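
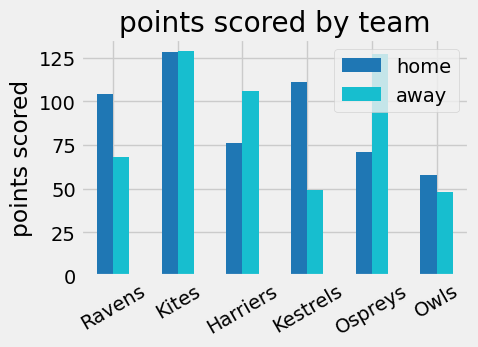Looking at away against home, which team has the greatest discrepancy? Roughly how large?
Kestrels: away ≈ 40, home ≈ 120 → gap ≈ 80. Next-largest (Ospreys) is only ≈ 40.

Kestrels, ≈ 80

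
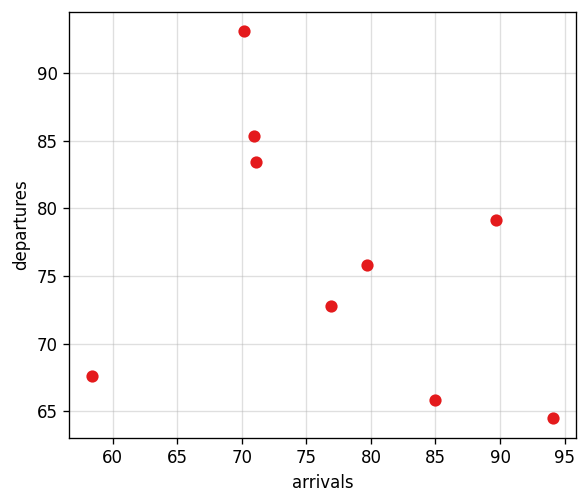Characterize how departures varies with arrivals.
Points are negatively correlated; weak (|r| ≈ 0.3).

negative, weak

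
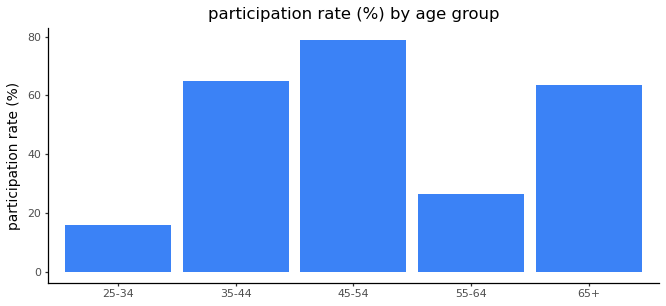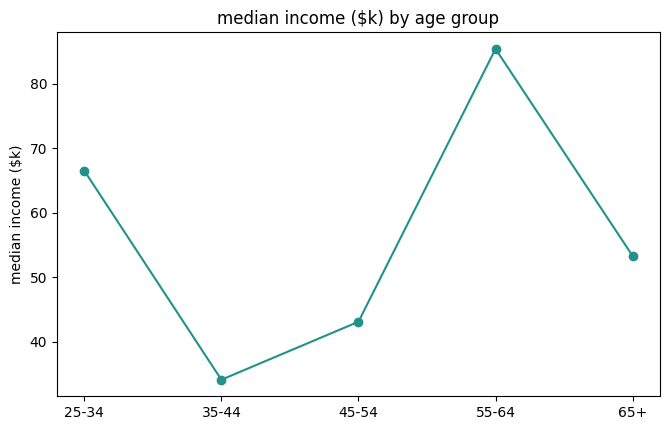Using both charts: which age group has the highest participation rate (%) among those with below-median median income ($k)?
45-54

Chart 2 median median income ($k) ≈ 50; below-median age groups: 35-44, 45-54. Among those, 45-54 has the highest participation rate (%) (≈ 80).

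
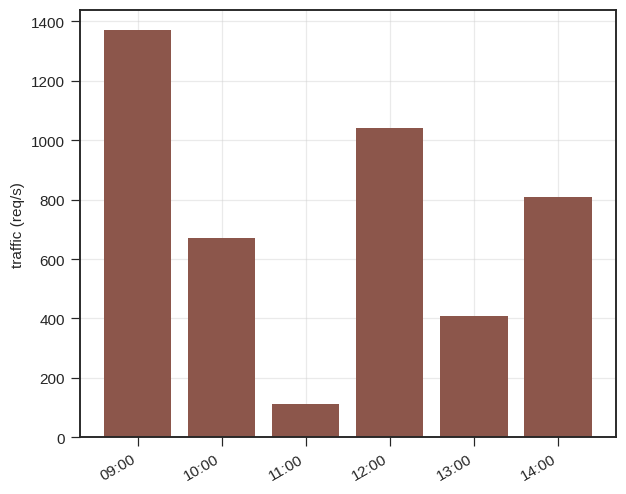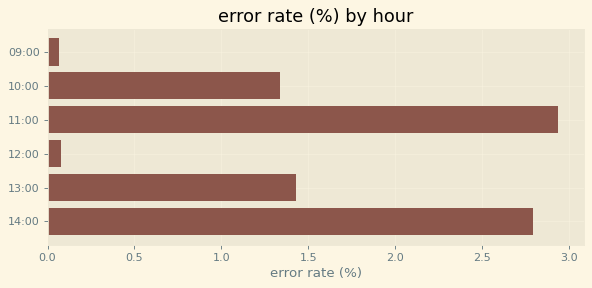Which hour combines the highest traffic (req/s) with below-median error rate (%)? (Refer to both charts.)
09:00

Chart 2 median error rate (%) ≈ 1.5; below-median hours: 09:00, 10:00, 12:00. Among those, 09:00 has the highest traffic (req/s) (≈ 1400).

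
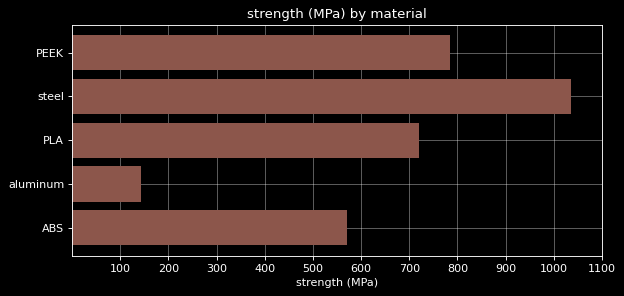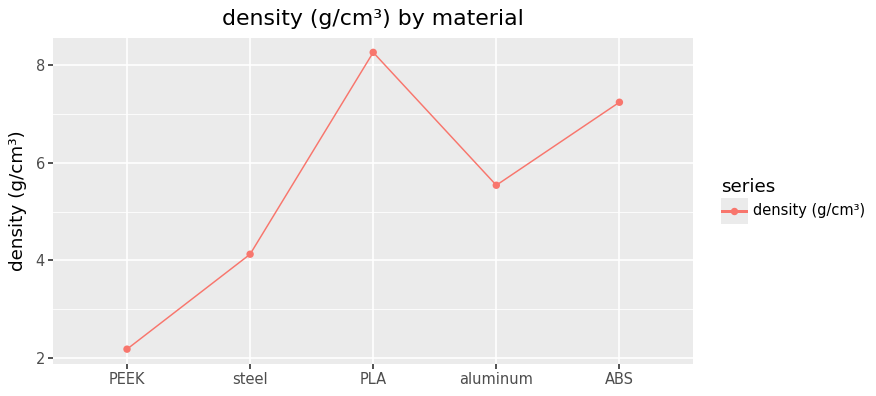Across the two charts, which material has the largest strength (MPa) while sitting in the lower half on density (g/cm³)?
Chart 2 median density (g/cm³) ≈ 6; below-median materials: PEEK, steel. Among those, steel has the highest strength (MPa) (≈ 1000).

steel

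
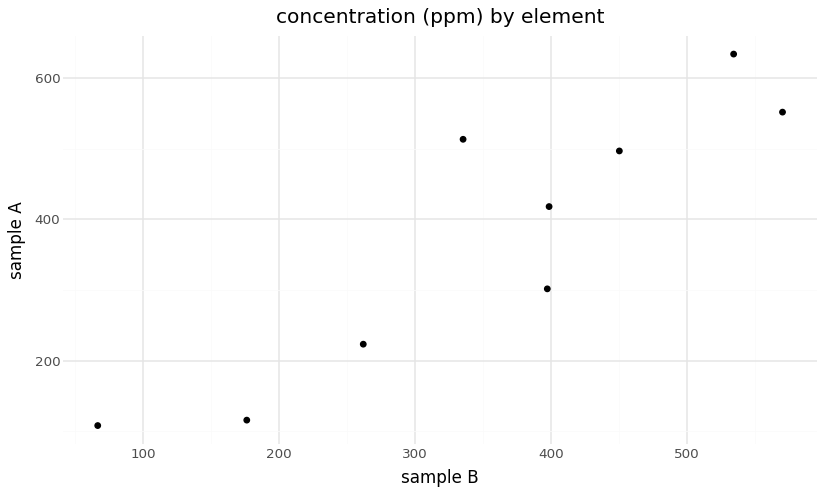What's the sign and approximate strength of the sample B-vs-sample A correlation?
Points are positively correlated; strong (|r| ≈ 0.9).

positive, strong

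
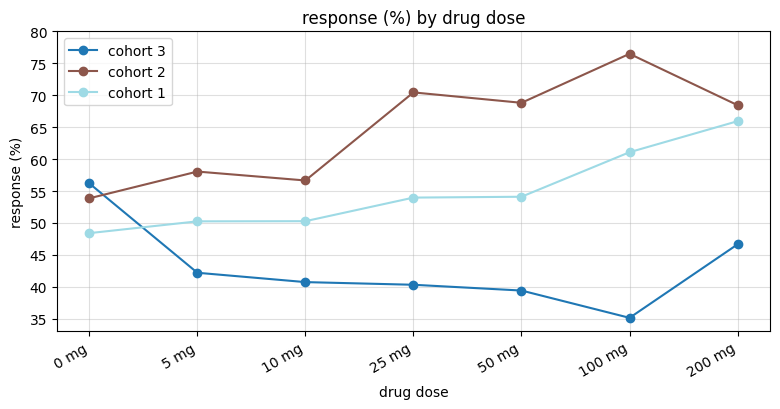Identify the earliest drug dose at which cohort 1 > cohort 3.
5 mg

0 mg: cohort 1 ≈ 50 vs cohort 3 ≈ 55 (not yet); 5 mg: cohort 1 ≈ 50 vs cohort 3 ≈ 40 (first crossover).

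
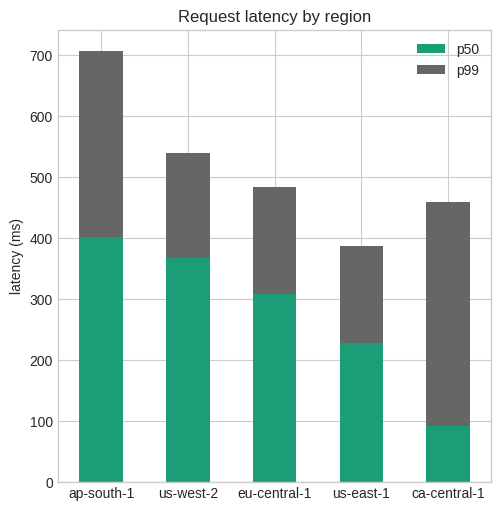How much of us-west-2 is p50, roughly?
≈ 400

p50 top ≈ 400, bottom ≈ 0; segment ≈ 400.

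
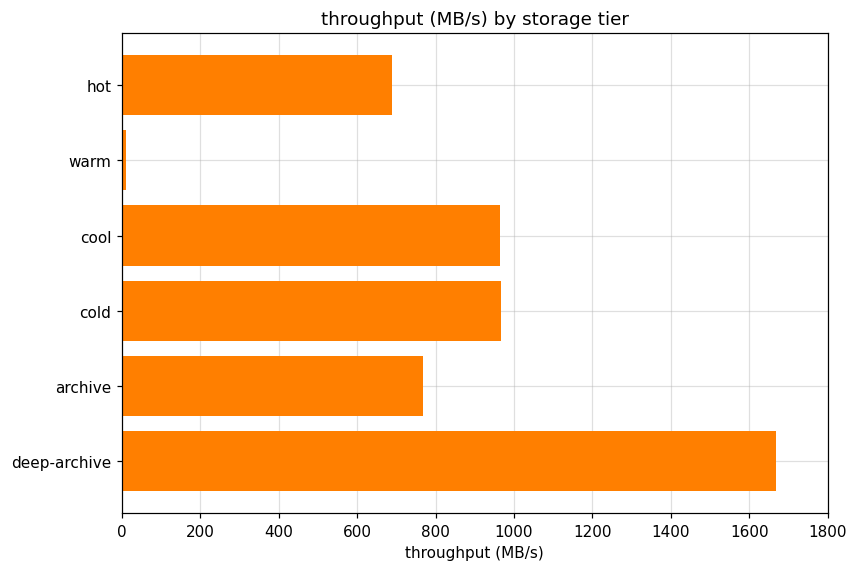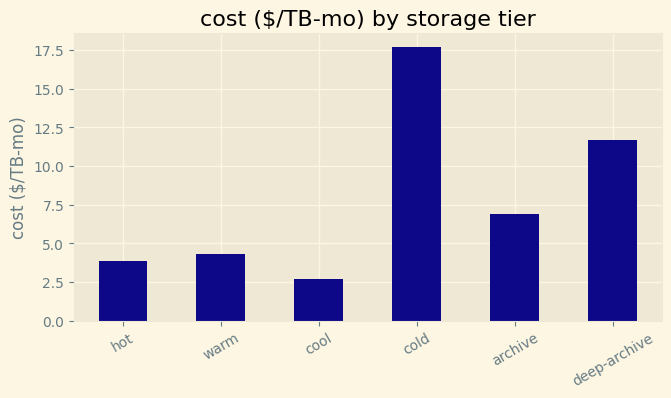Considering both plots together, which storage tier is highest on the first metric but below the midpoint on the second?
cool

Chart 2 median cost ($/TB-mo) ≈ 6; below-median storage tiers: hot, warm, cool. Among those, cool has the highest throughput (MB/s) (≈ 1000).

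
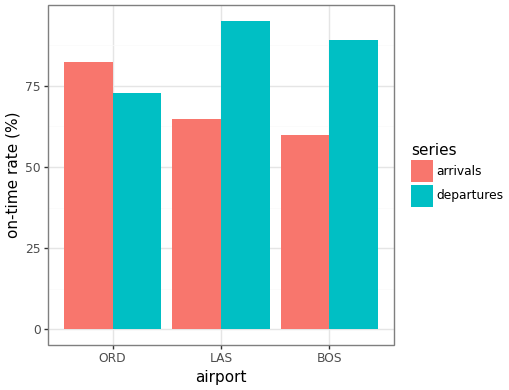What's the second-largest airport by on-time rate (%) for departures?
Top 3 for departures: LAS ≈ 100, BOS ≈ 90, ORD ≈ 70.

BOS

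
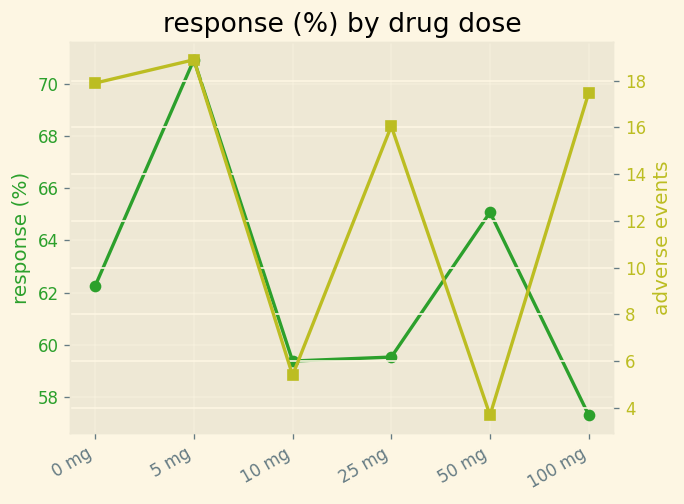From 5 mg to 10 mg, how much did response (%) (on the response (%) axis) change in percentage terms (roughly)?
5 mg ≈ 70, 10 mg ≈ 60; (60 − 70) / 70 ≈ -14.3%.

≈ -14.3%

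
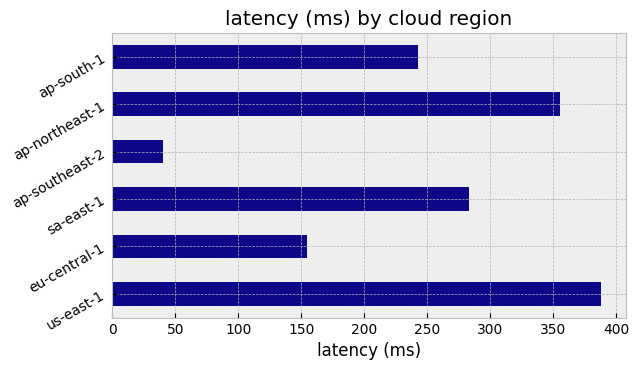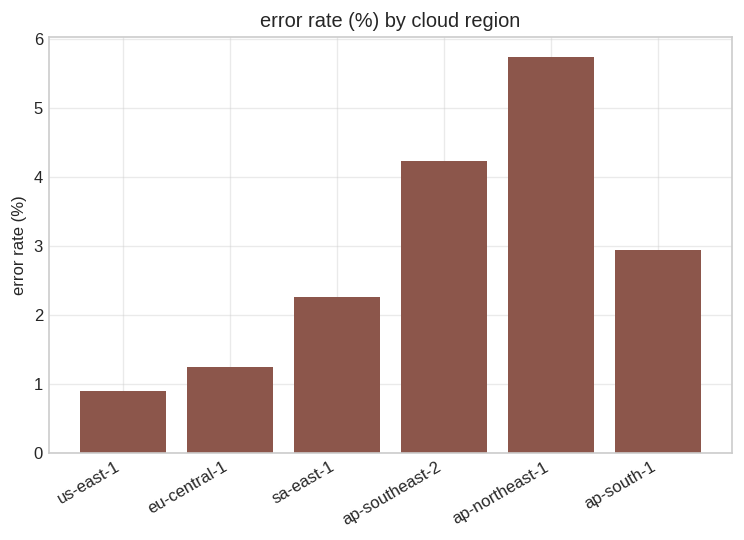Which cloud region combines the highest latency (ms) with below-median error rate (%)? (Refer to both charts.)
us-east-1

Chart 2 median error rate (%) ≈ 3; below-median cloud regions: us-east-1, eu-central-1, sa-east-1. Among those, us-east-1 has the highest latency (ms) (≈ 400).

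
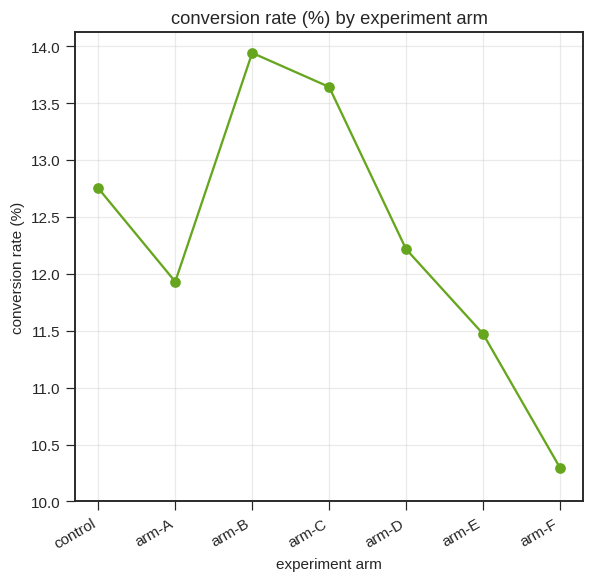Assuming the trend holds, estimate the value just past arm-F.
Last three: 12.0, 11.5, 10.5 → slope ≈ -0.75/step → next ≈ 9.75.

≈ 9.75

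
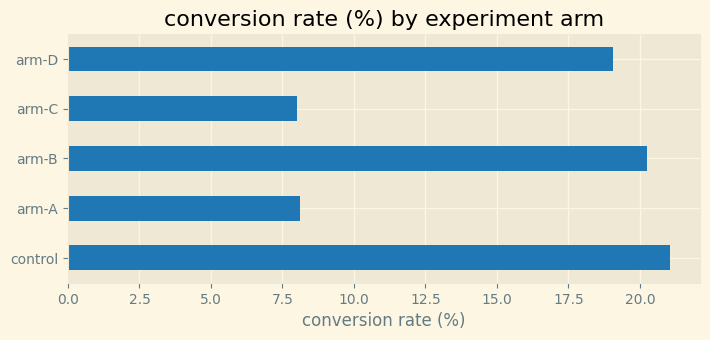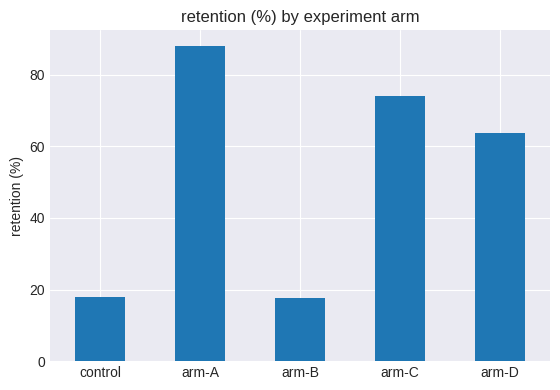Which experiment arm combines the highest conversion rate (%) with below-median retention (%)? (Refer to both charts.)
control

Chart 2 median retention (%) ≈ 60; below-median experiment arms: control, arm-B. Among those, control has the highest conversion rate (%) (≈ 22).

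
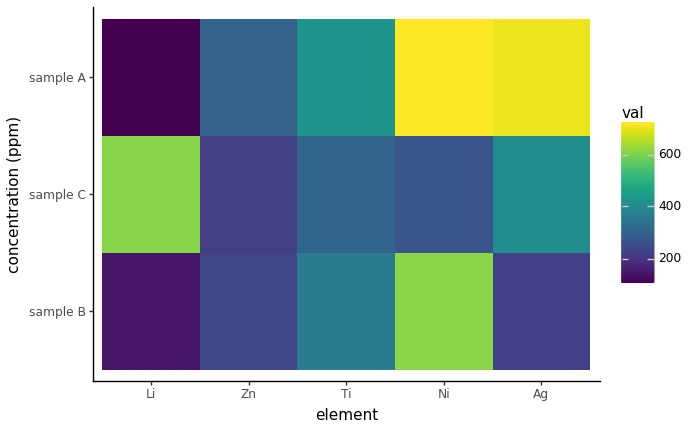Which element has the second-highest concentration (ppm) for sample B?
Top 3 for sample B: Ni ≈ 600, Ti ≈ 400, Zn ≈ 200.

Ti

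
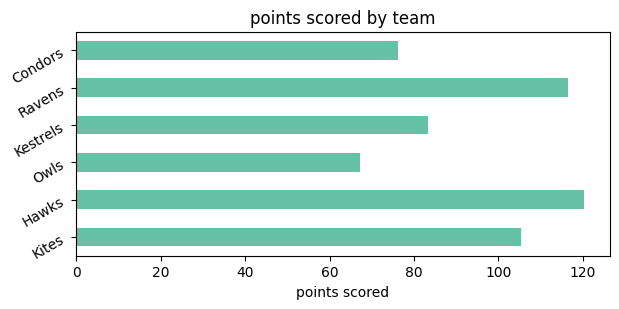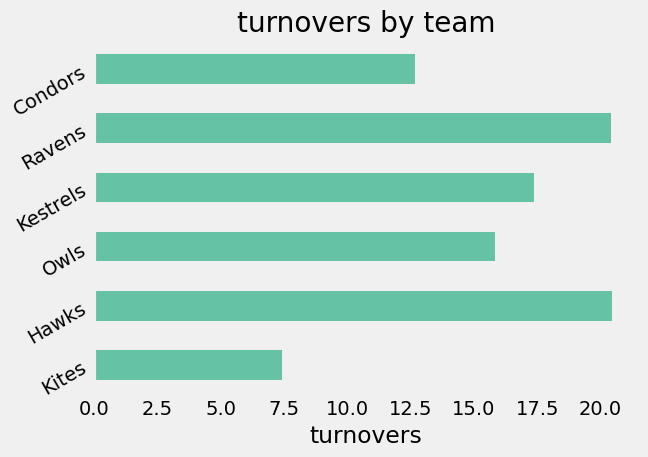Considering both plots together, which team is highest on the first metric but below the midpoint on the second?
Kites

Chart 2 median turnovers ≈ 16; below-median teams: Kites, Owls, Condors. Among those, Kites has the highest points scored (≈ 100).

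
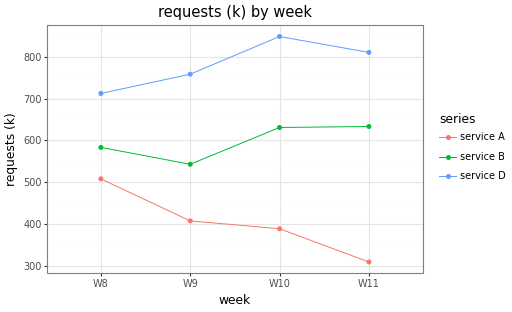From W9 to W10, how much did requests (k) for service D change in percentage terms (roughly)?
W9 ≈ 750, W10 ≈ 850; (850 − 750) / 750 ≈ +13.3%.

≈ +13.3%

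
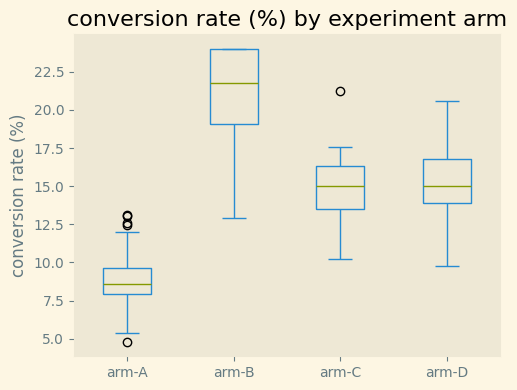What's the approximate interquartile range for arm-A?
≈ 2

Q3 ≈ 10, Q1 ≈ 8; IQR ≈ 2.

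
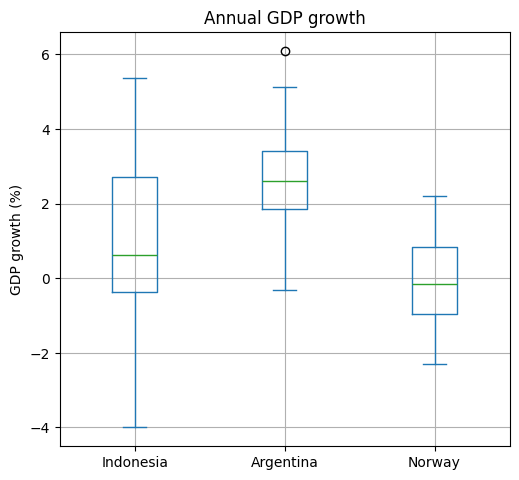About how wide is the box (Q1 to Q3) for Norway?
≈ 2.0

Q3 ≈ 1.0, Q1 ≈ -1.0; IQR ≈ 2.0.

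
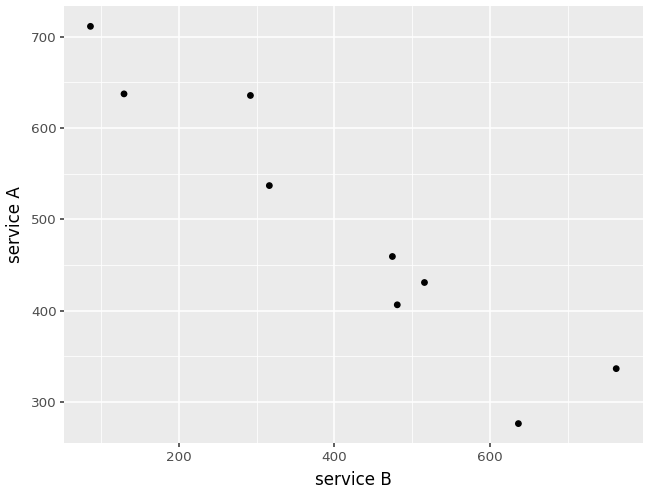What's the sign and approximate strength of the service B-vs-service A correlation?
negative, strong

Points are negatively correlated; strong (|r| ≈ 0.9).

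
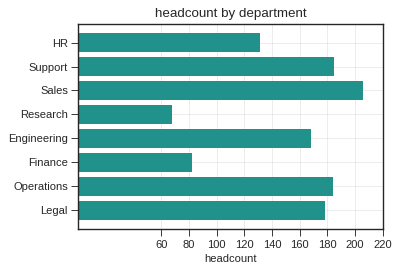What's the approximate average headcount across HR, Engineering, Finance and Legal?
≈ 140

(140 + 160 + 80 + 180) / 4 ≈ 140.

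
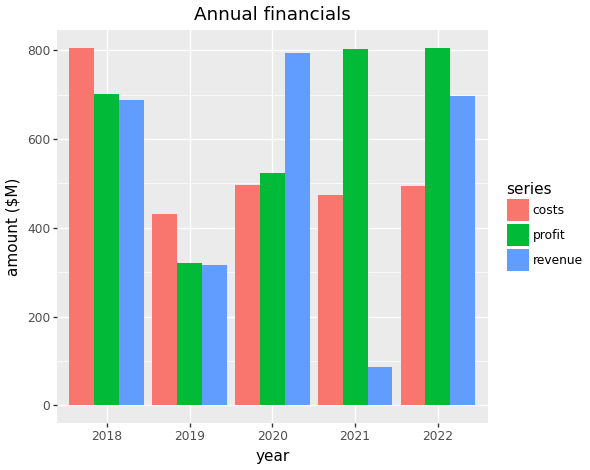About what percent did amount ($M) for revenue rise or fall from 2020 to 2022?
2020 ≈ 800, 2022 ≈ 700; (700 − 800) / 800 ≈ -12.5%.

≈ -12.5%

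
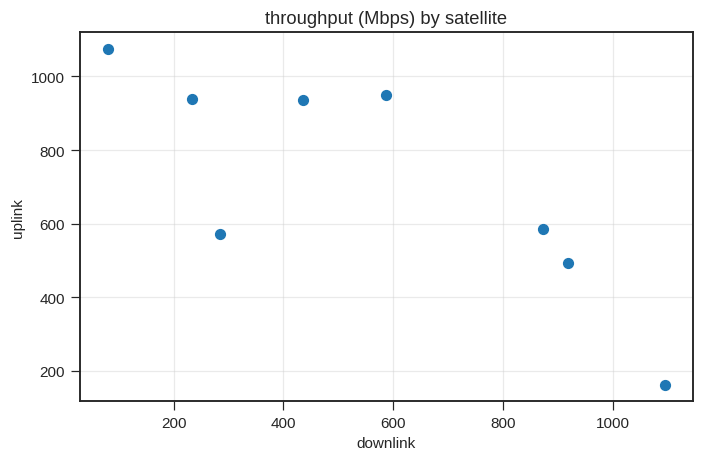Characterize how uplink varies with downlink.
negative, strong

Points are negatively correlated; strong (|r| ≈ 0.8).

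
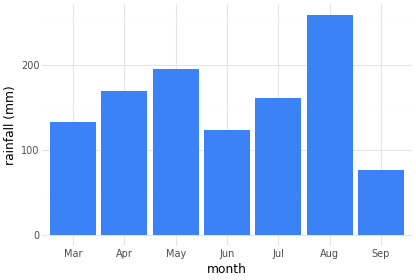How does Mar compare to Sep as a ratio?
Mar ≈ 125, Sep ≈ 75; 125/75 ≈ 1.67.

≈ 1.67×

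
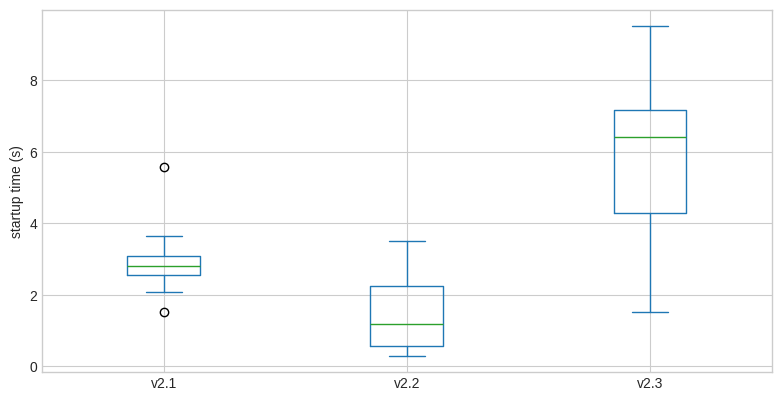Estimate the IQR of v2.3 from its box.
≈ 2.5

Q3 ≈ 7.0, Q1 ≈ 4.5; IQR ≈ 2.5.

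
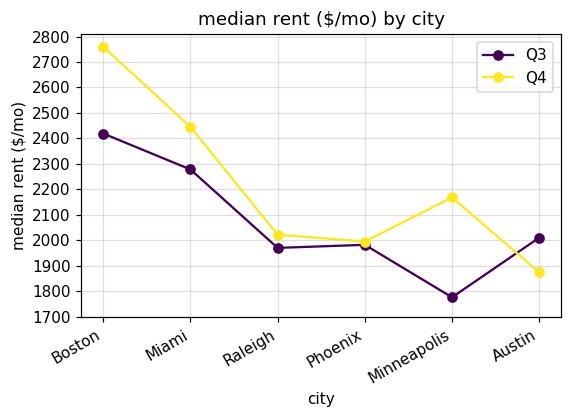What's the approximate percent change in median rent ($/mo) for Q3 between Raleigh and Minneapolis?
Raleigh ≈ 2000, Minneapolis ≈ 1800; (1800 − 2000) / 2000 ≈ -10%.

≈ -10%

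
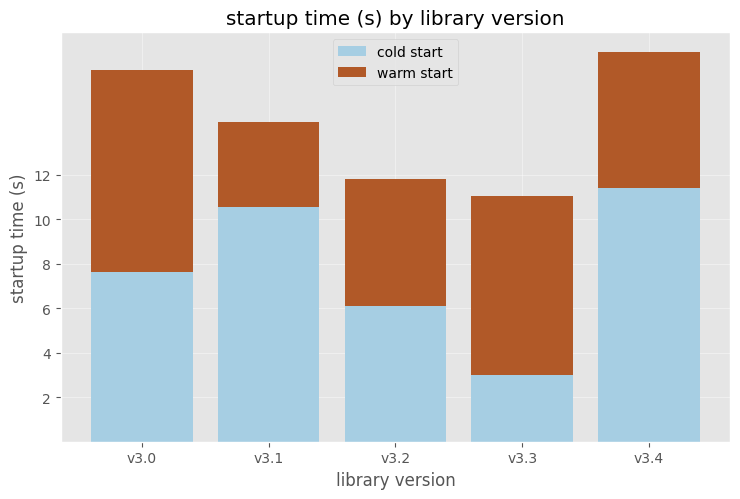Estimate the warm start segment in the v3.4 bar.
warm start top ≈ 18, bottom ≈ 12; segment ≈ 6.

≈ 6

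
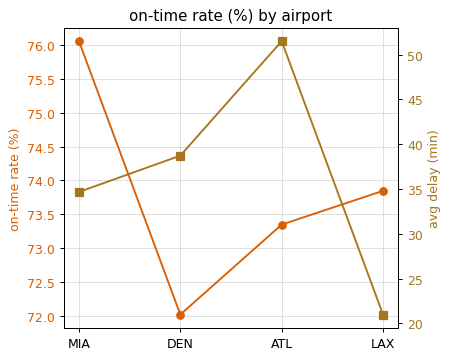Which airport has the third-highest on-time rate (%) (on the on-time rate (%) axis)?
ATL

Top 4 (on the on-time rate (%) axis): MIA ≈ 76.0, LAX ≈ 74.0, ATL ≈ 73.5, DEN ≈ 72.0.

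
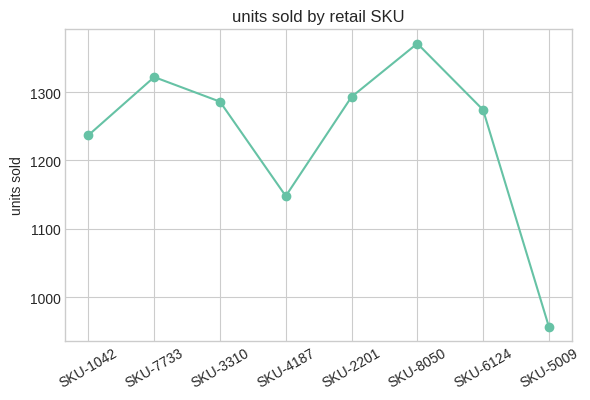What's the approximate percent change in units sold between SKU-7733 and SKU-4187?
SKU-7733 ≈ 1300, SKU-4187 ≈ 1150; (1150 − 1300) / 1300 ≈ -11.5%.

≈ -11.5%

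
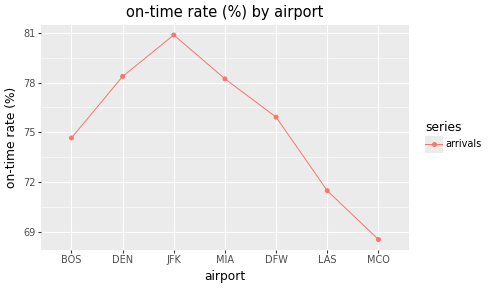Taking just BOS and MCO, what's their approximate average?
≈ 71

(74 + 68) / 2 ≈ 71.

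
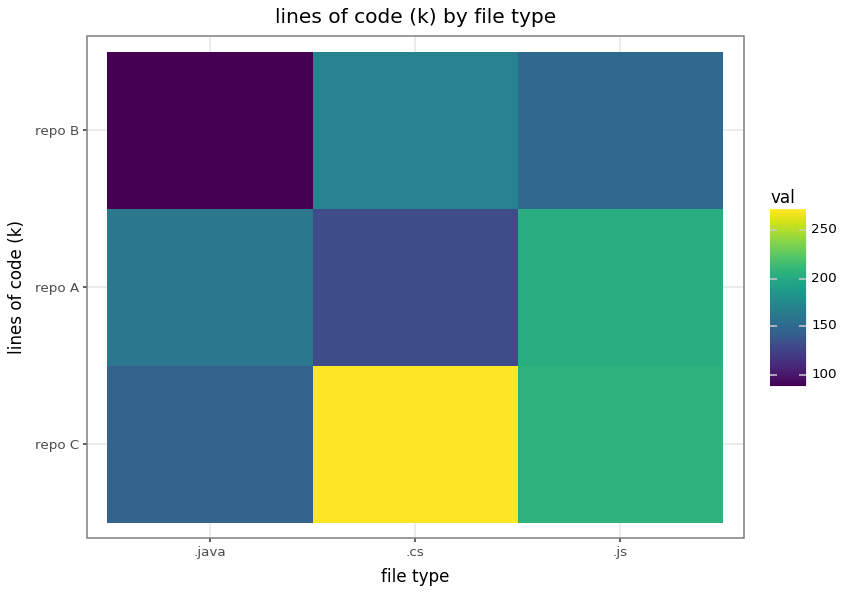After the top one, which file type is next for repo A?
.java

Top 3 for repo A: .js ≈ 200, .java ≈ 160, .cs ≈ 140.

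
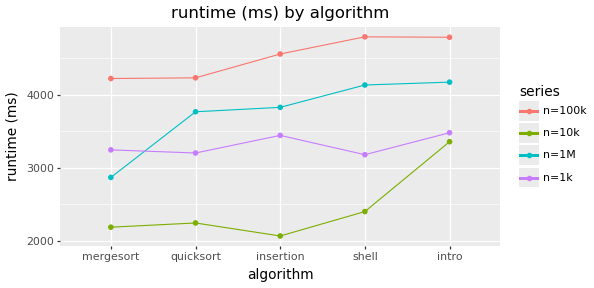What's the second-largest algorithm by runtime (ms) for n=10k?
shell

Top 3 for n=10k: intro ≈ 3500, shell ≈ 2500, quicksort ≈ 2000.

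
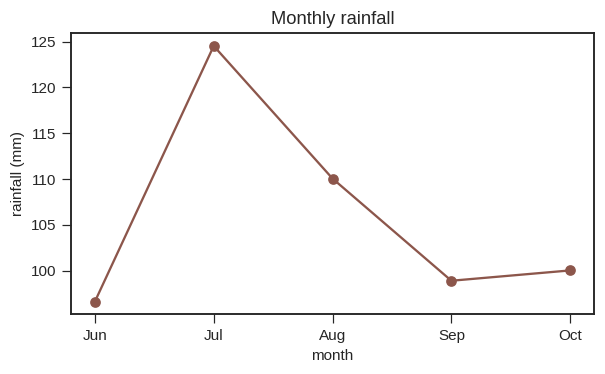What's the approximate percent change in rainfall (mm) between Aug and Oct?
Aug ≈ 110, Oct ≈ 100; (100 − 110) / 110 ≈ -9.1%.

≈ -9.1%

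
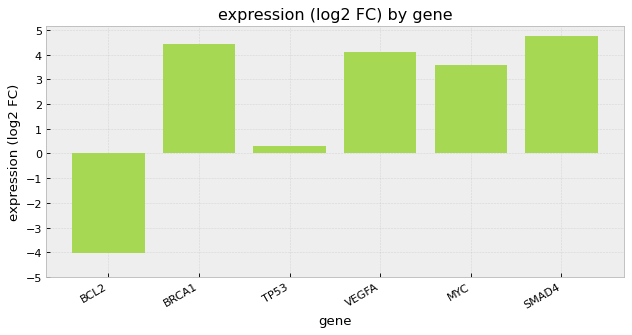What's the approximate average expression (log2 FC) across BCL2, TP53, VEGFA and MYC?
≈ 1

(-4 + 0 + 4 + 4) / 4 ≈ 1.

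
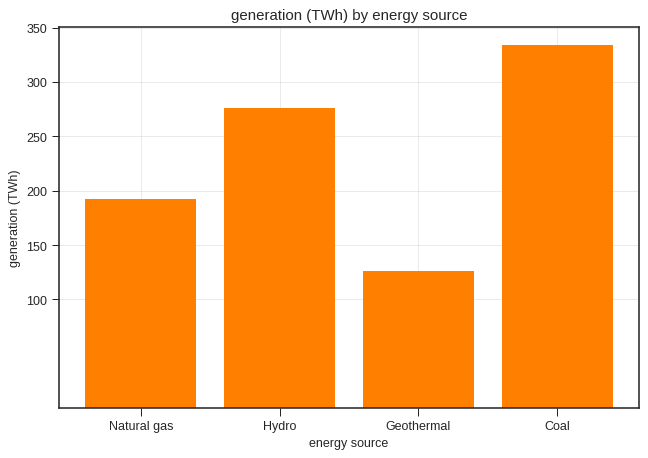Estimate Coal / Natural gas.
≈ 1.75×

Coal ≈ 350, Natural gas ≈ 200; 350/200 ≈ 1.75.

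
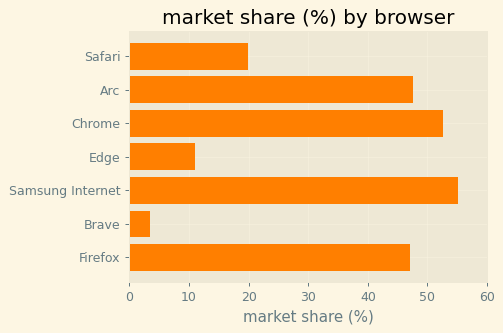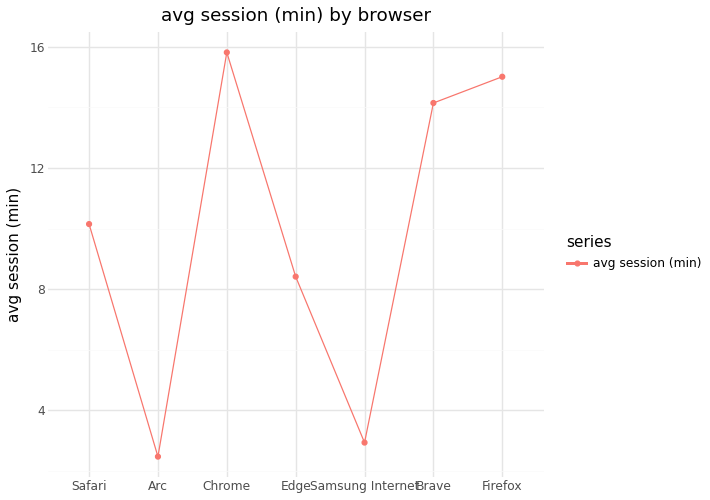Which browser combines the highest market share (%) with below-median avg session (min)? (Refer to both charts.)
Samsung Internet

Chart 2 median avg session (min) ≈ 10; below-median browsers: Arc, Edge, Samsung Internet. Among those, Samsung Internet has the highest market share (%) (≈ 60).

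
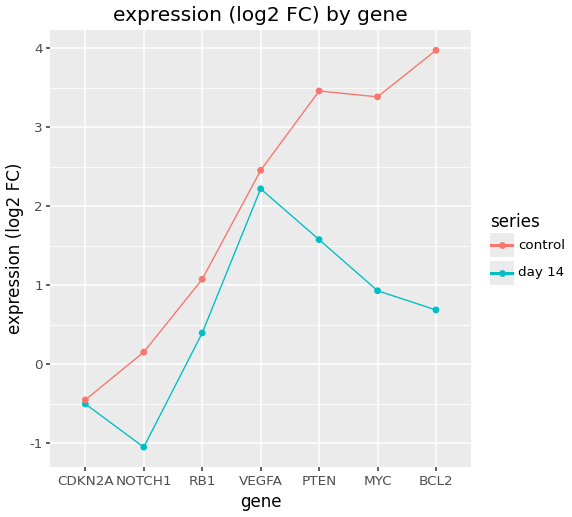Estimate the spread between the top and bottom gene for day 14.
≈ 3.0

Max VEGFA ≈ 2.0, min NOTCH1 ≈ -1.0; range ≈ 3.0.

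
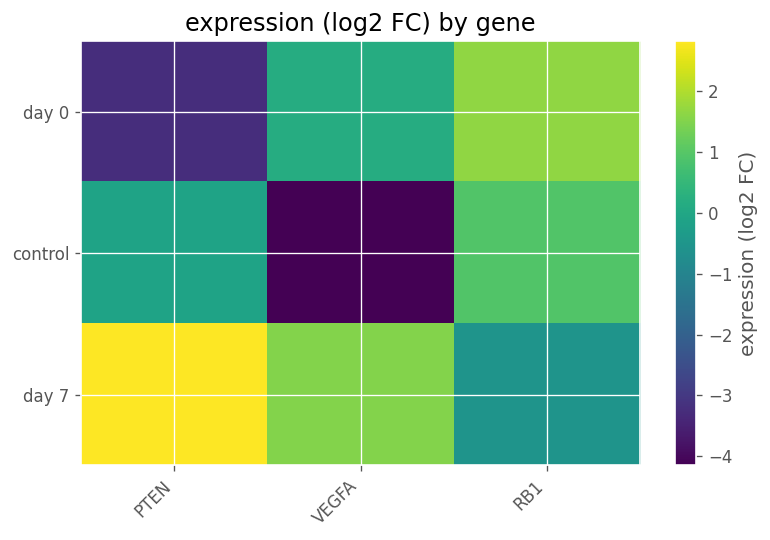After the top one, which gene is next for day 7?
Top 3 for day 7: PTEN ≈ 3, VEGFA ≈ 2, RB1 ≈ -1.

VEGFA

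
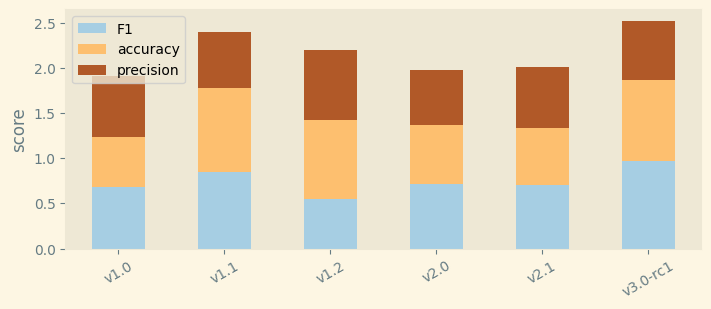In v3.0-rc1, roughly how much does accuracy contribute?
≈ 1.0

accuracy top ≈ 2.0, bottom ≈ 1.0; segment ≈ 1.0.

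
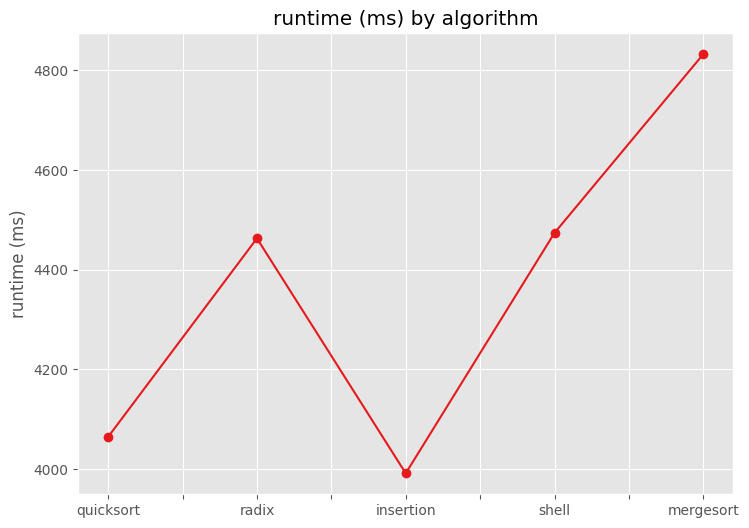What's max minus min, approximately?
Max mergesort ≈ 4800, min insertion ≈ 4000; range ≈ 800.

≈ 800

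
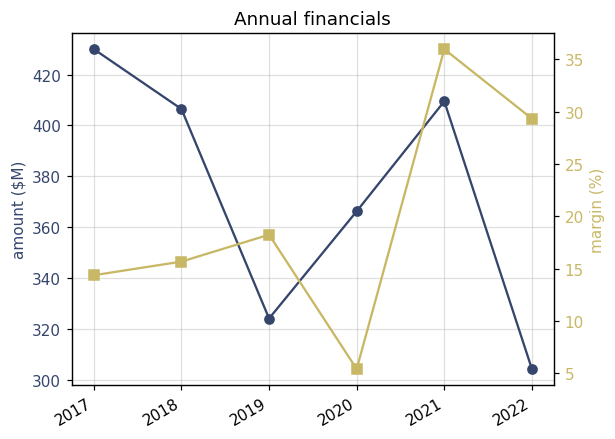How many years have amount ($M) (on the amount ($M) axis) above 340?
Above 340: 2017, 2018, 2020, 2021.

4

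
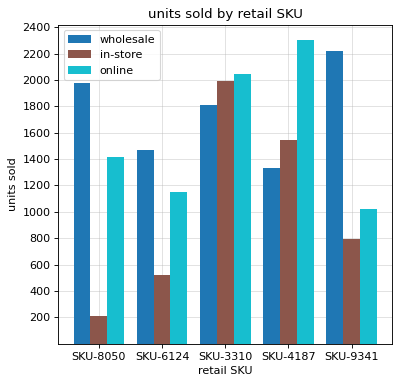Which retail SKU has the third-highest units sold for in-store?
SKU-9341

Top 4 for in-store: SKU-3310 ≈ 2000, SKU-4187 ≈ 1600, SKU-9341 ≈ 800, SKU-6124 ≈ 600.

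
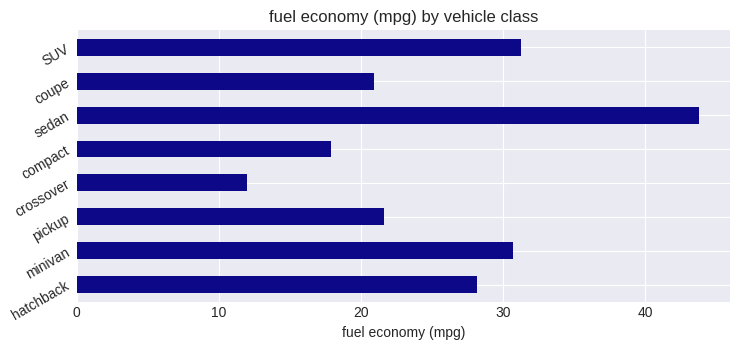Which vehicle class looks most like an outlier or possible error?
sedan ≈ 45; the rest sit between ≈ 10 and ≈ 30.

sedan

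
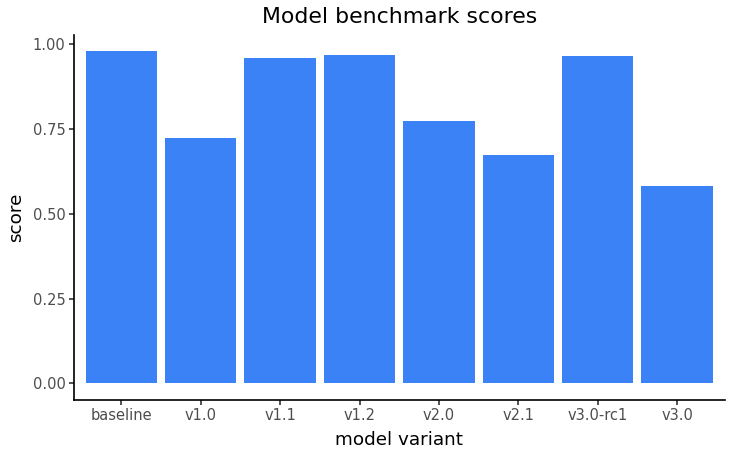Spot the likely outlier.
v3.0

v3.0 ≈ 0.6; the rest sit between ≈ 0.7 and ≈ 1.0.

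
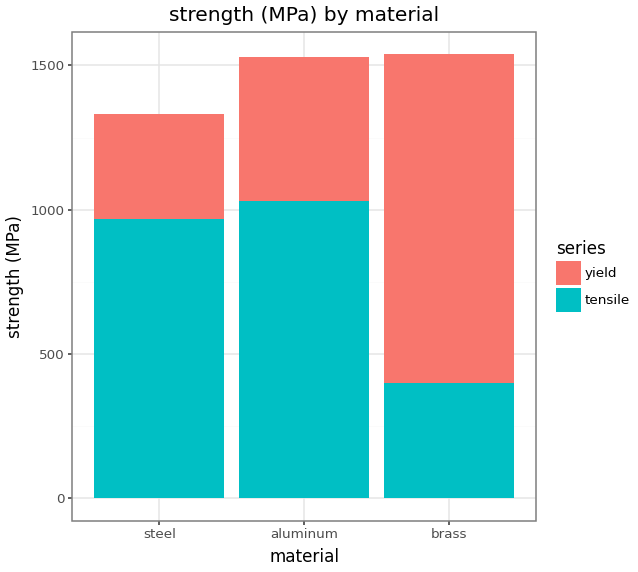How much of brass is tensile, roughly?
tensile top ≈ 400, bottom ≈ 0; segment ≈ 400.

≈ 400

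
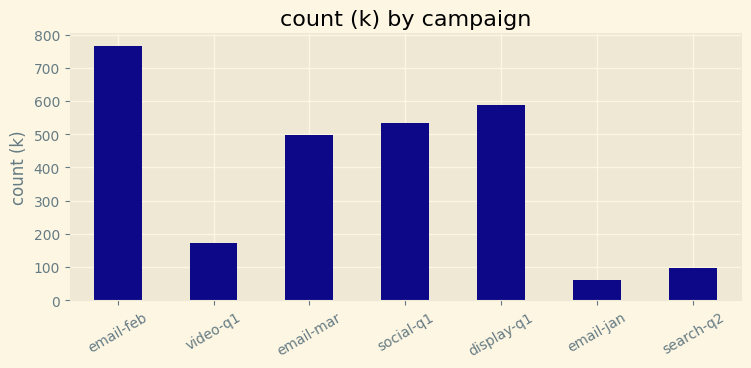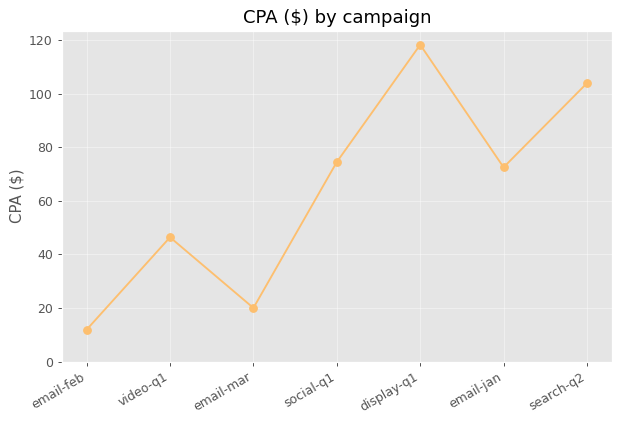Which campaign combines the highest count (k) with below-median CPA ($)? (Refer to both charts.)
Chart 2 median CPA ($) ≈ 80; below-median campaigns: email-feb, video-q1, email-mar. Among those, email-feb has the highest count (k) (≈ 800).

email-feb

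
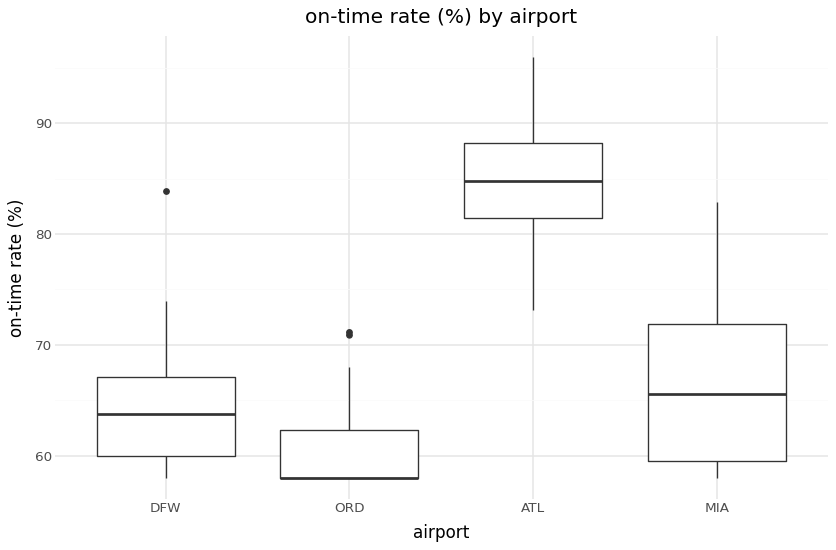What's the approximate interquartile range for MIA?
Q3 ≈ 70, Q1 ≈ 60; IQR ≈ 10.

≈ 10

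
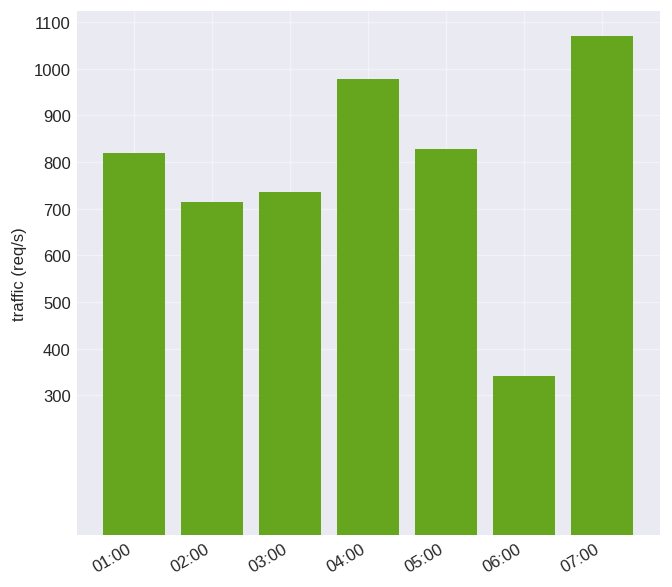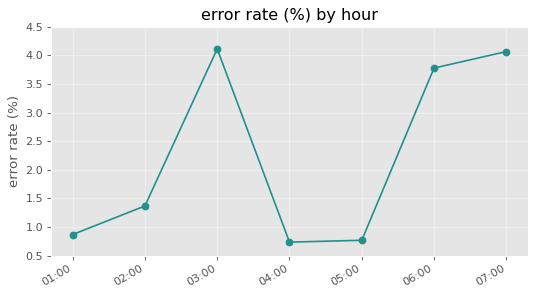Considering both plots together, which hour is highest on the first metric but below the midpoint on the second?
04:00

Chart 2 median error rate (%) ≈ 1.5; below-median hours: 01:00, 04:00, 05:00. Among those, 04:00 has the highest traffic (req/s) (≈ 1000).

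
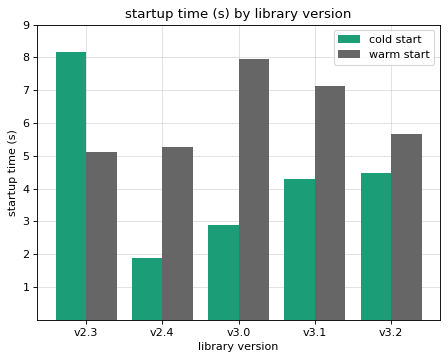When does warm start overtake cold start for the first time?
v2.3: warm start ≈ 5 vs cold start ≈ 8 (not yet); v2.4: warm start ≈ 5 vs cold start ≈ 2 (first crossover).

v2.4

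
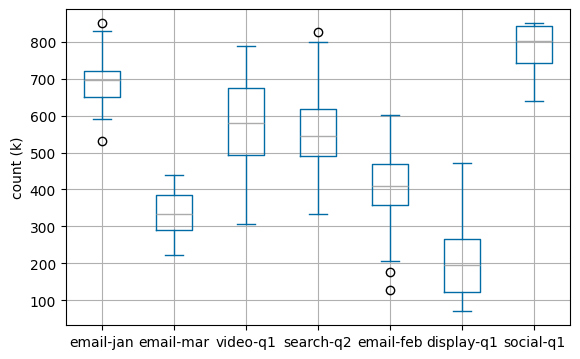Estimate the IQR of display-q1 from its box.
≈ 150

Q3 ≈ 250, Q1 ≈ 100; IQR ≈ 150.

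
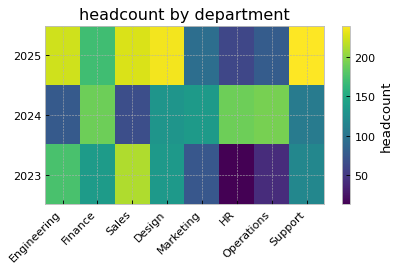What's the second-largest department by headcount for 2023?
Engineering

Top 3 for 2023: Sales ≈ 220, Engineering ≈ 180, Finance ≈ 140.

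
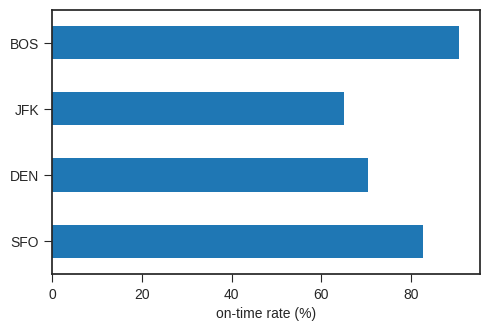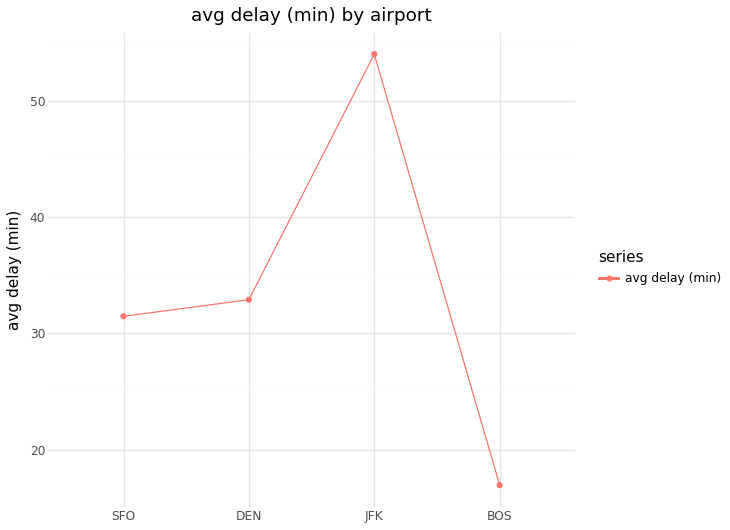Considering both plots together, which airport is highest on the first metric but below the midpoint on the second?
BOS

Chart 2 median avg delay (min) ≈ 30; below-median airports: SFO, BOS. Among those, BOS has the highest on-time rate (%) (≈ 90).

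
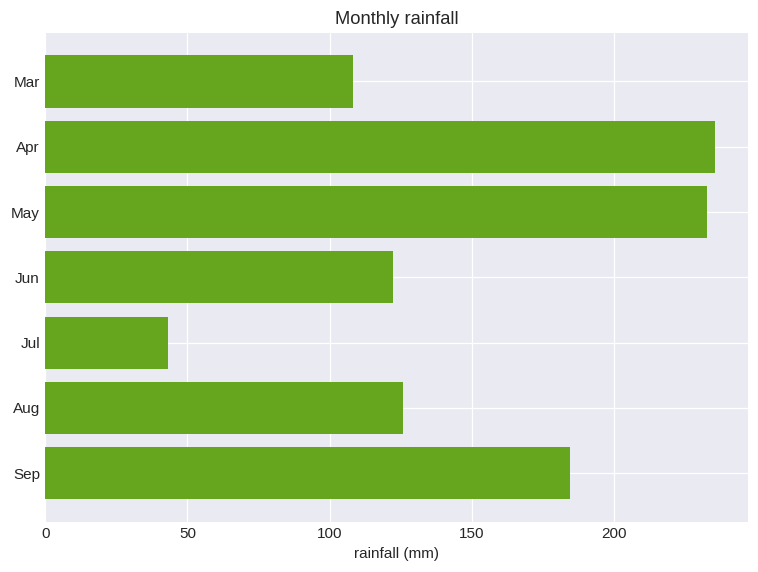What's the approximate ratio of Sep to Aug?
Sep ≈ 180, Aug ≈ 120; 180/120 ≈ 1.5.

≈ 1.5×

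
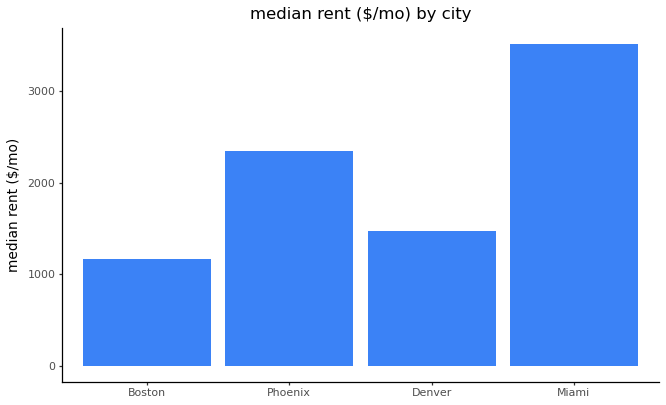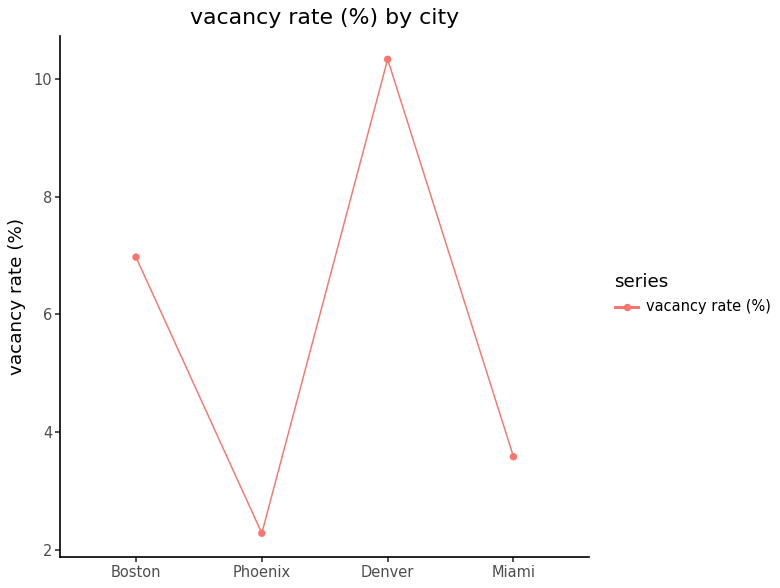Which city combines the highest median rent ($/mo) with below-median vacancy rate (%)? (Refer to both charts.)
Chart 2 median vacancy rate (%) ≈ 5; below-median cities: Phoenix, Miami. Among those, Miami has the highest median rent ($/mo) (≈ 3500).

Miami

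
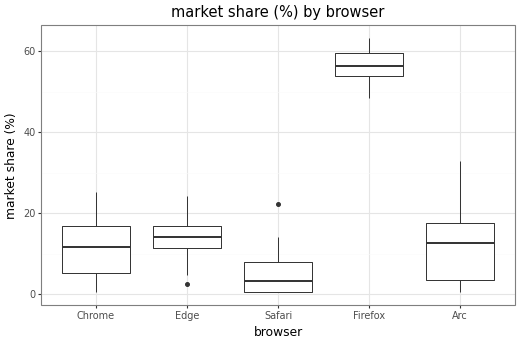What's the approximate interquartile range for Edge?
≈ 5

Q3 ≈ 15, Q1 ≈ 10; IQR ≈ 5.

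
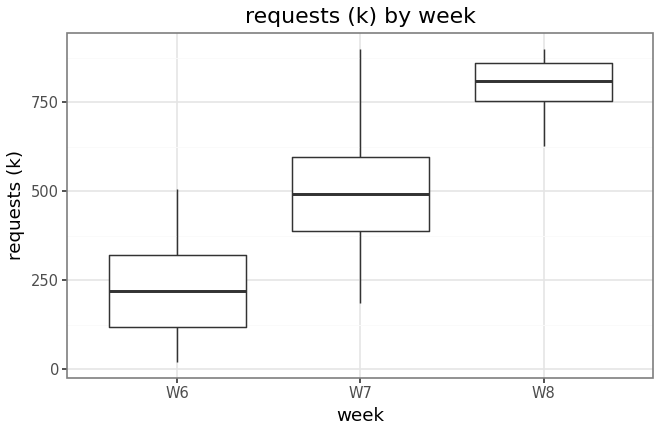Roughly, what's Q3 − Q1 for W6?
≈ 200

Q3 ≈ 300, Q1 ≈ 100; IQR ≈ 200.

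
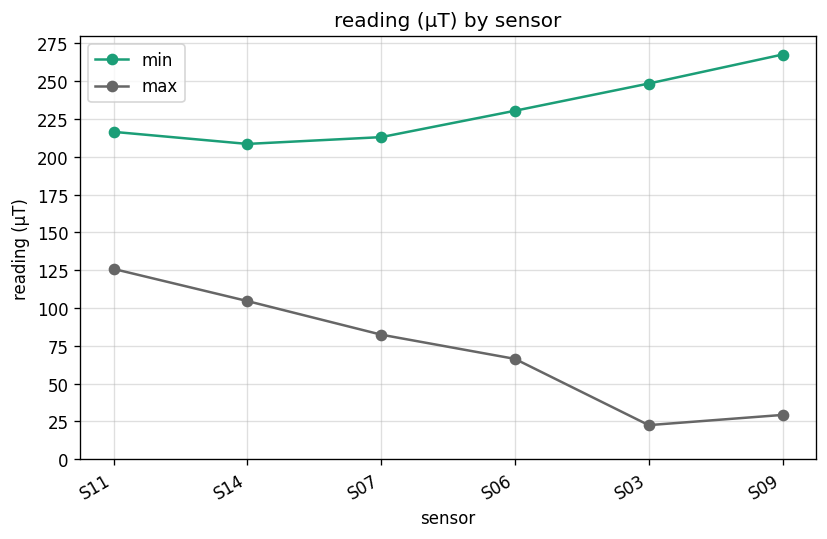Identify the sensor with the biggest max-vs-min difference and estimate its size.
S09, ≈ 250 µT

S09: max ≈ 25, min ≈ 275 → gap ≈ 250. Next-largest (S03) is only ≈ 225.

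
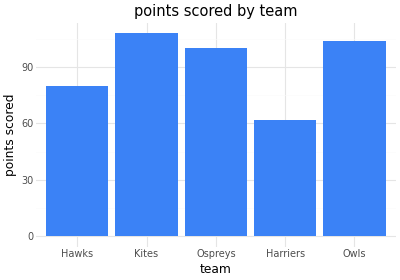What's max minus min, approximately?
≈ 50

Max Kites ≈ 110, min Harriers ≈ 60; range ≈ 50.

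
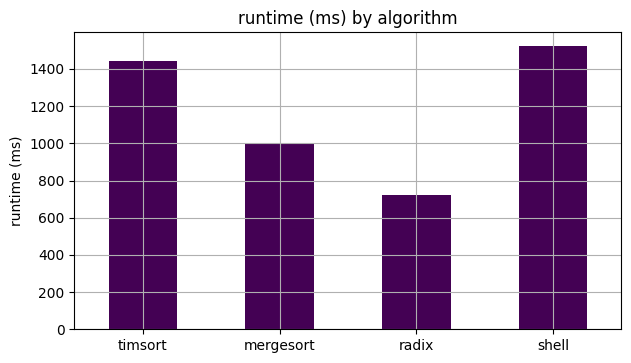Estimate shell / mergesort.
shell ≈ 1600, mergesort ≈ 1000; 1600/1000 ≈ 1.6.

≈ 1.6×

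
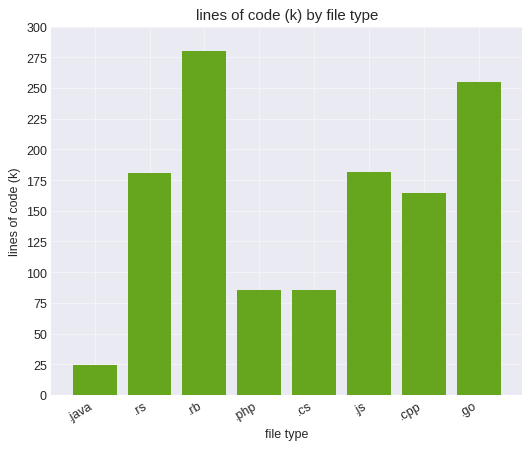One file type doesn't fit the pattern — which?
.java ≈ 25; the rest sit between ≈ 75 and ≈ 275.

.java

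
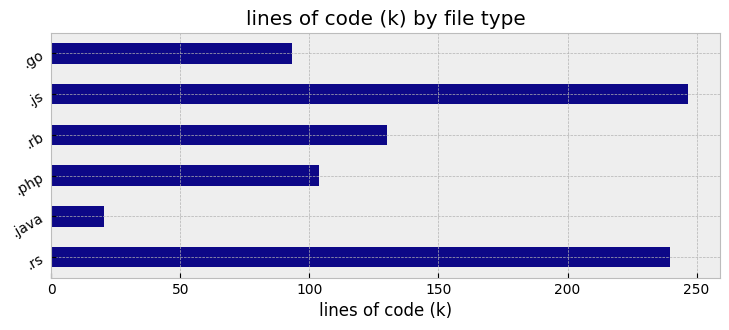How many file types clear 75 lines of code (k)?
Above 75: .rs, .php, .rb, .js, .go.

5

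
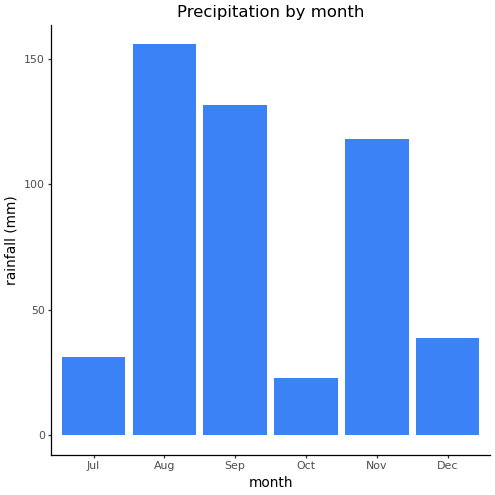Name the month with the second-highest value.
Top 3: Aug ≈ 160, Sep ≈ 140, Nov ≈ 120.

Sep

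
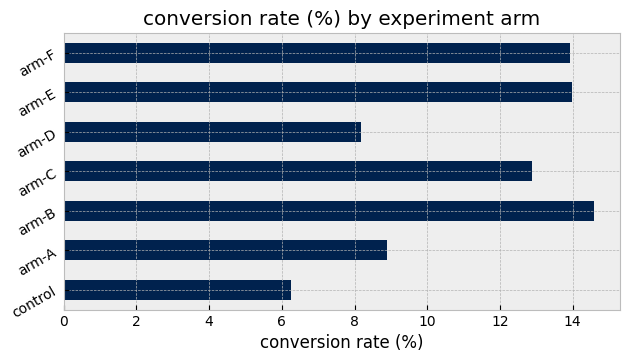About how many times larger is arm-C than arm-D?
arm-C ≈ 12, arm-D ≈ 8; 12/8 ≈ 1.5.

≈ 1.5×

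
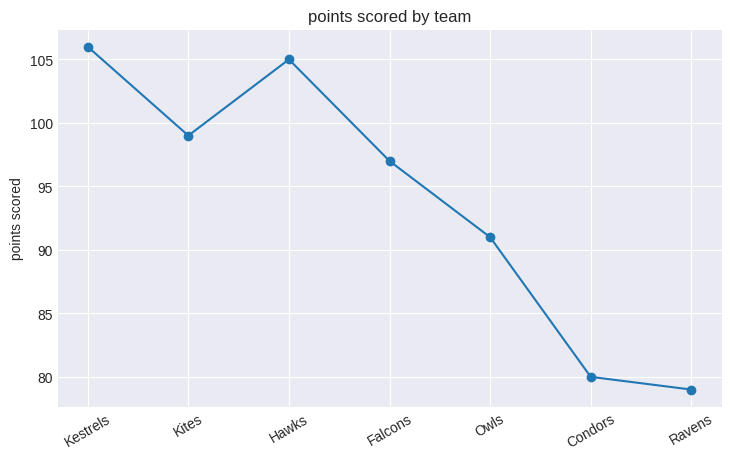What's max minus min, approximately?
Max Kestrels ≈ 105, min Ravens ≈ 80; range ≈ 25.

≈ 25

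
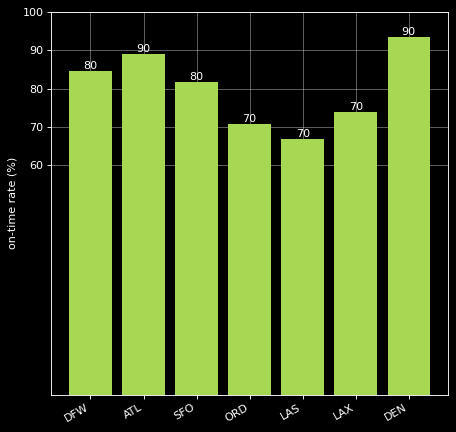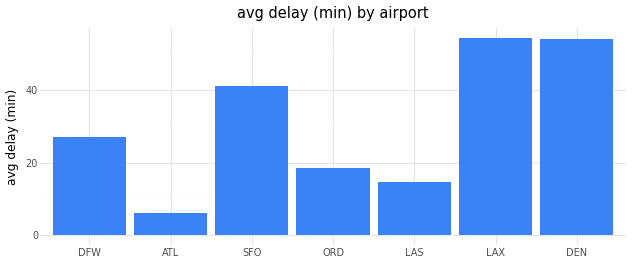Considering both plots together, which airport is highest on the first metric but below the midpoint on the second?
Chart 2 median avg delay (min) ≈ 25; below-median airports: ATL, ORD, LAS. Among those, ATL has the highest on-time rate (%) (≈ 90).

ATL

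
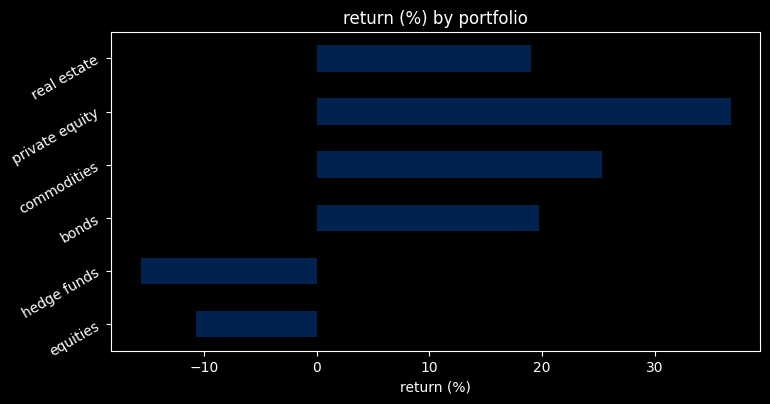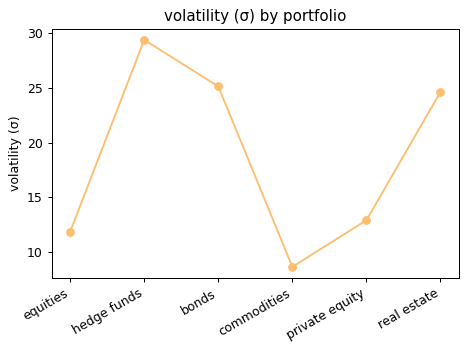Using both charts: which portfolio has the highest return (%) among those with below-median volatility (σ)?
Chart 2 median volatility (σ) ≈ 20; below-median portfolios: equities, commodities, private equity. Among those, private equity has the highest return (%) (≈ 35).

private equity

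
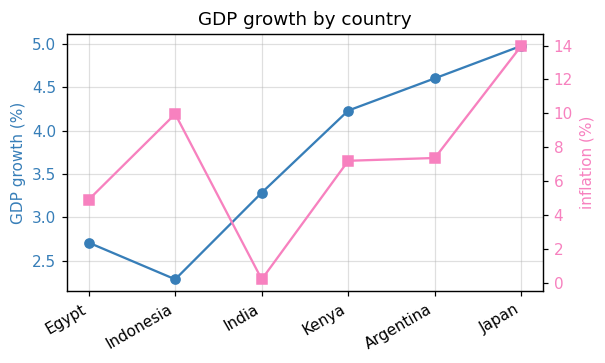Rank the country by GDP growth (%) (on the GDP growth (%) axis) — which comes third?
Kenya

Top 4 (on the GDP growth (%) axis): Japan ≈ 5.0, Argentina ≈ 4.5, Kenya ≈ 4.0, India ≈ 3.5.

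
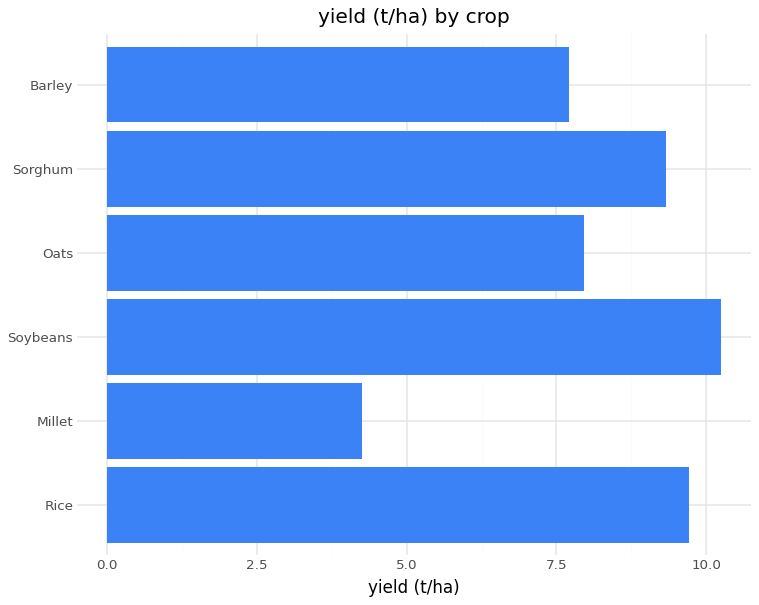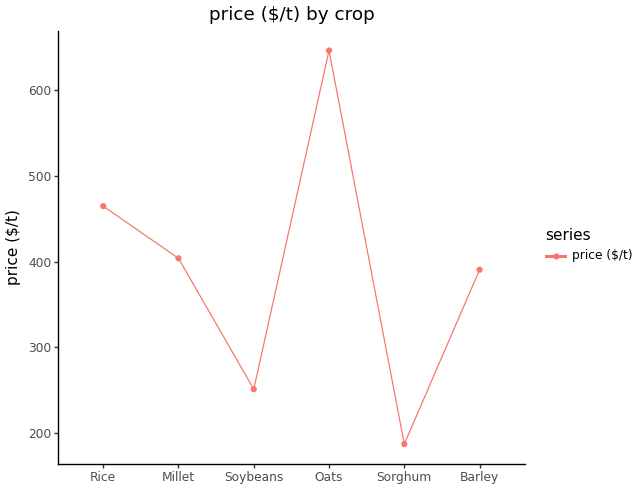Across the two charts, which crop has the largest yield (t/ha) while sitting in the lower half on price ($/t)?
Soybeans

Chart 2 median price ($/t) ≈ 400; below-median crops: Soybeans, Sorghum, Barley. Among those, Soybeans has the highest yield (t/ha) (≈ 10).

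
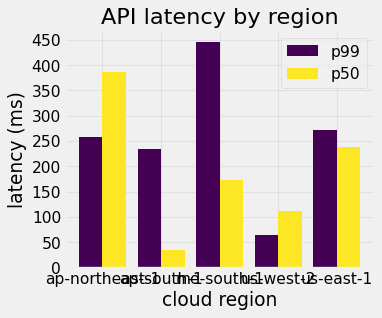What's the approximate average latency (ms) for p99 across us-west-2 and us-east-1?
(50 + 250) / 2 ≈ 150.

≈ 150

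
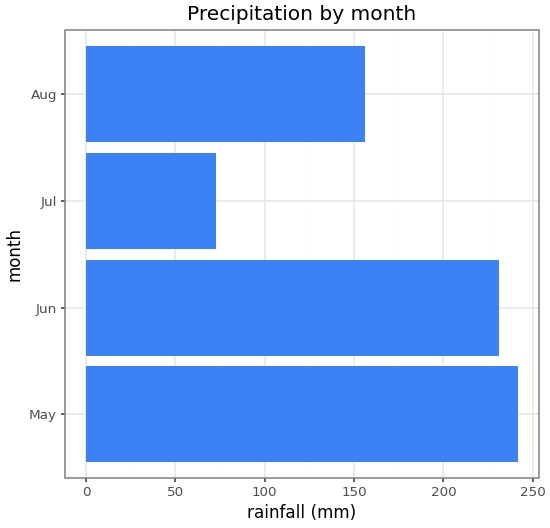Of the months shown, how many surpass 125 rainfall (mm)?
3

Above 125: May, Jun, Aug.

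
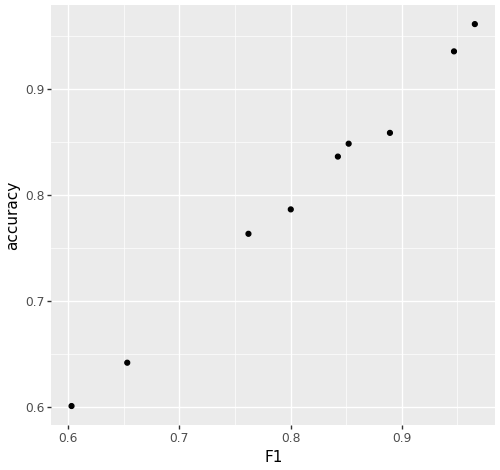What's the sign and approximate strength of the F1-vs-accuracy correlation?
Points are positively correlated; strong (|r| ≈ 1.0).

positive, strong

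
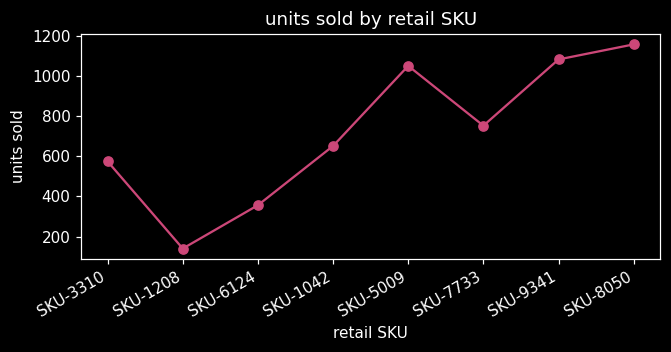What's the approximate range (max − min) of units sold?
Max SKU-8050 ≈ 1200, min SKU-1208 ≈ 100; range ≈ 1100.

≈ 1100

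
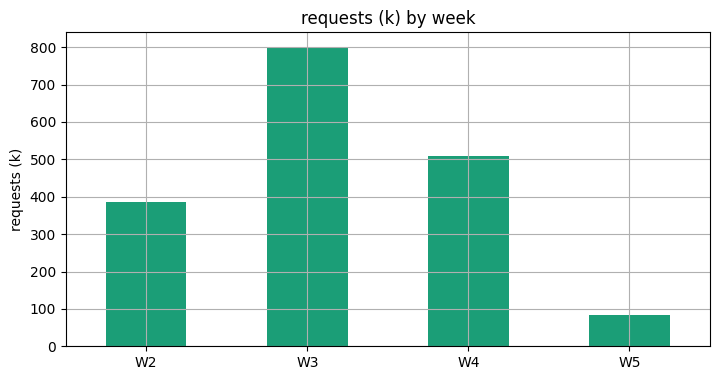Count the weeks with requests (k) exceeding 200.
3

Above 200: W2, W3, W4.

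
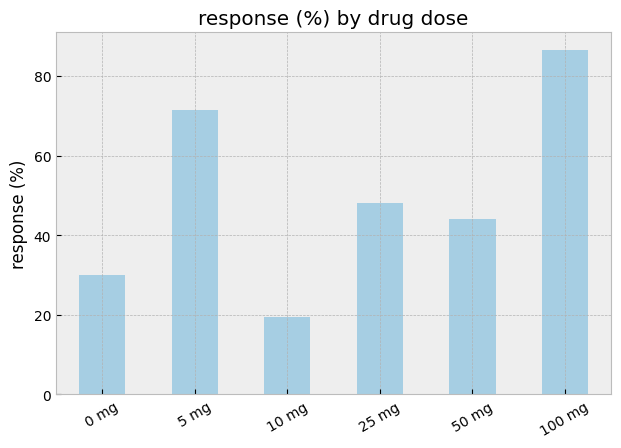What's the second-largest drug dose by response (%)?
5 mg

Top 3: 100 mg ≈ 90, 5 mg ≈ 70, 25 mg ≈ 50.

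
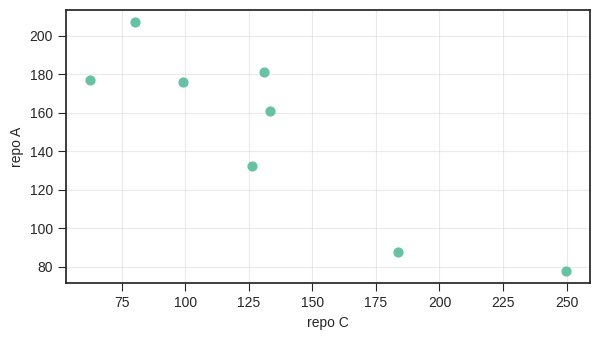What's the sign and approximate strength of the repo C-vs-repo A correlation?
Points are negatively correlated; strong (|r| ≈ 0.9).

negative, strong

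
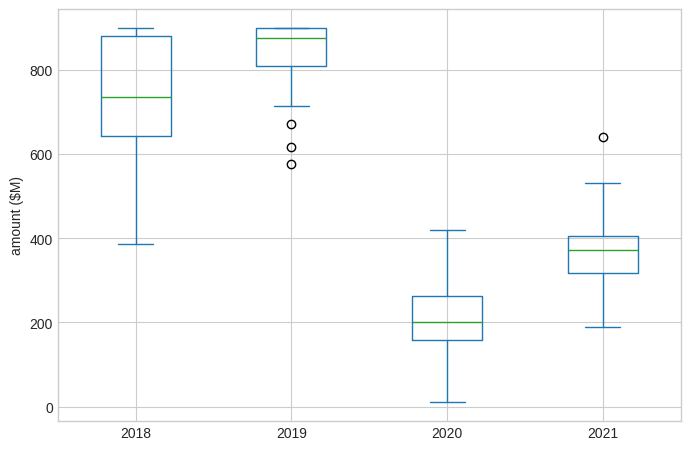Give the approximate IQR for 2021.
Q3 ≈ 400, Q1 ≈ 300; IQR ≈ 100.

≈ 100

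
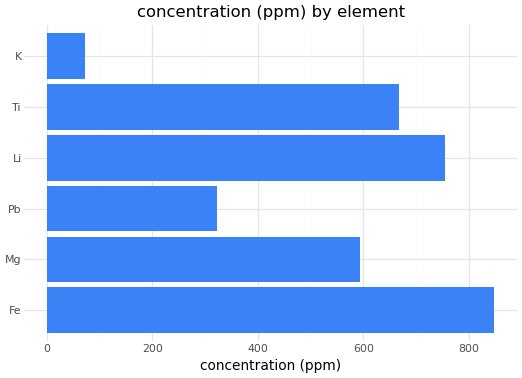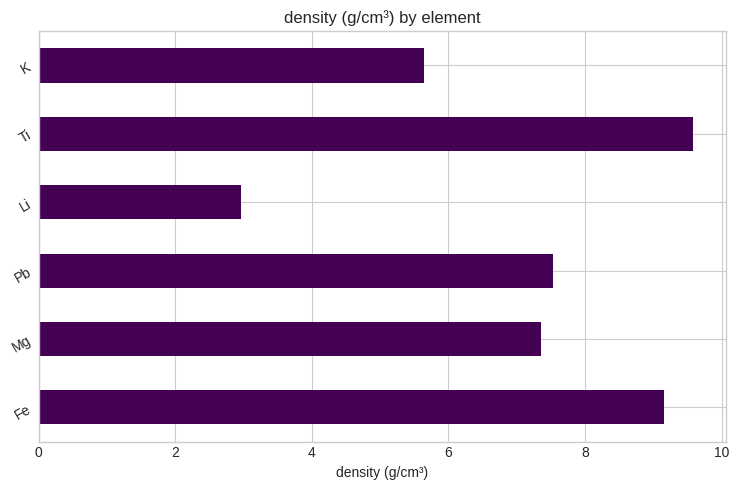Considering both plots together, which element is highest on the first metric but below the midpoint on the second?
Li

Chart 2 median density (g/cm³) ≈ 7; below-median elements: Mg, Li, K. Among those, Li has the highest concentration (ppm) (≈ 800).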